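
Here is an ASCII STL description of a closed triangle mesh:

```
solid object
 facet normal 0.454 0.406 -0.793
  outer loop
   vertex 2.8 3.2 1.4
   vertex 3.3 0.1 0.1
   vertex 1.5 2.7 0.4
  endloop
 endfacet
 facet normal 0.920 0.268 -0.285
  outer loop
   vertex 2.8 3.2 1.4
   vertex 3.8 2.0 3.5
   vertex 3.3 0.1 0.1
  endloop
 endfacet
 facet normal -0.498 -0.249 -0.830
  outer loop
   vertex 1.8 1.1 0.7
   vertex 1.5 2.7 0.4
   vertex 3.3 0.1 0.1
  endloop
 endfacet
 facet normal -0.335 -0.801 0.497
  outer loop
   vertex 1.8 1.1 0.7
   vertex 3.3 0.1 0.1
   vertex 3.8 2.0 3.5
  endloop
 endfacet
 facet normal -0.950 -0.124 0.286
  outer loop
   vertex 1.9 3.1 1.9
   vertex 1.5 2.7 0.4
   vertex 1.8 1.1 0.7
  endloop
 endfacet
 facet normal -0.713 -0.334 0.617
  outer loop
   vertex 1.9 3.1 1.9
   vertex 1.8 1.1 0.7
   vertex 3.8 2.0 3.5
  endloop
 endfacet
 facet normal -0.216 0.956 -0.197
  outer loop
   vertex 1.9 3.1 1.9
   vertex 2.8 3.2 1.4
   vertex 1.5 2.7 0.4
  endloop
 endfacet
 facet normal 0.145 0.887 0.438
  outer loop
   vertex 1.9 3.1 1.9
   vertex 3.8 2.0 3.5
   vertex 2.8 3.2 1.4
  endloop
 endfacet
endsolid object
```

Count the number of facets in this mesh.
8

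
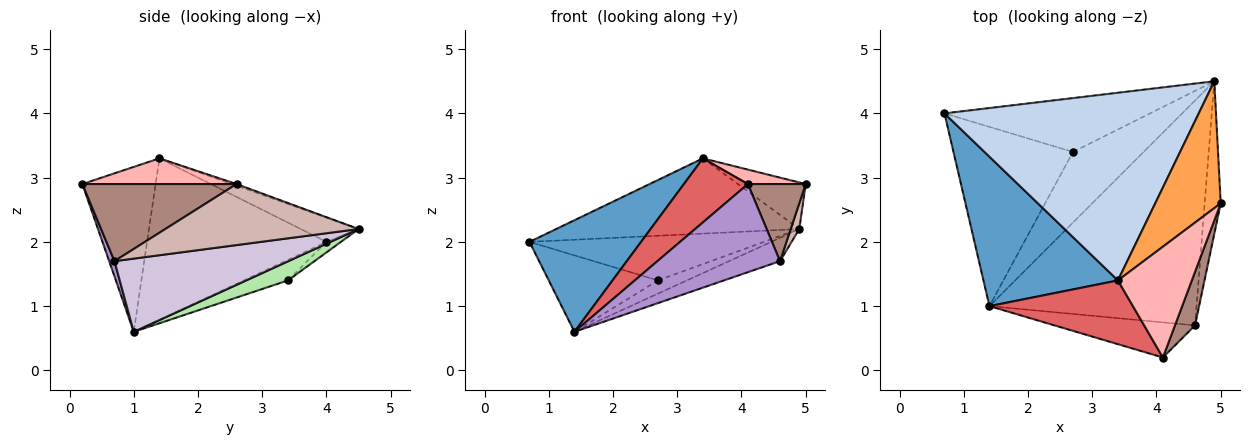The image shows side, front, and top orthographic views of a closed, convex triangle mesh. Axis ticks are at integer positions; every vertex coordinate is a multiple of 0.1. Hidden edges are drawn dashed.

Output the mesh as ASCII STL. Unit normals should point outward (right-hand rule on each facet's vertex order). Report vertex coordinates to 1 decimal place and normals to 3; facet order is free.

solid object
 facet normal -0.693 -0.431 0.577
  outer loop
   vertex 3.4 1.4 3.3
   vertex 0.7 4.0 2.0
   vertex 1.4 1.0 0.6
  endloop
 endfacet
 facet normal -0.088 0.371 0.925
  outer loop
   vertex 3.4 1.4 3.3
   vertex 4.9 4.5 2.2
   vertex 0.7 4.0 2.0
  endloop
 endfacet
 facet normal -0.024 0.345 0.938
  outer loop
   vertex 3.4 1.4 3.3
   vertex 5.0 2.6 2.9
   vertex 4.9 4.5 2.2
  endloop
 endfacet
 facet normal -0.156 0.388 -0.909
  outer loop
   vertex 2.7 3.4 1.4
   vertex 1.4 1.0 0.6
   vertex 0.7 4.0 2.0
  endloop
 endfacet
 facet normal -0.039 0.638 -0.769
  outer loop
   vertex 2.7 3.4 1.4
   vertex 0.7 4.0 2.0
   vertex 4.9 4.5 2.2
  endloop
 endfacet
 facet normal 0.257 0.178 -0.950
  outer loop
   vertex 2.7 3.4 1.4
   vertex 4.9 4.5 2.2
   vertex 1.4 1.0 0.6
  endloop
 endfacet
 facet normal -0.630 -0.550 0.548
  outer loop
   vertex 4.1 0.2 2.9
   vertex 3.4 1.4 3.3
   vertex 1.4 1.0 0.6
  endloop
 endfacet
 facet normal 0.326 -0.122 0.937
  outer loop
   vertex 4.1 0.2 2.9
   vertex 5.0 2.6 2.9
   vertex 3.4 1.4 3.3
  endloop
 endfacet
 facet normal 0.040 -0.928 -0.370
  outer loop
   vertex 4.6 0.7 1.7
   vertex 4.1 0.2 2.9
   vertex 1.4 1.0 0.6
  endloop
 endfacet
 facet normal 0.332 0.097 -0.938
  outer loop
   vertex 4.6 0.7 1.7
   vertex 1.4 1.0 0.6
   vertex 4.9 4.5 2.2
  endloop
 endfacet
 facet normal 0.910 -0.341 0.237
  outer loop
   vertex 4.6 0.7 1.7
   vertex 5.0 2.6 2.9
   vertex 4.1 0.2 2.9
  endloop
 endfacet
 facet normal 0.966 -0.043 -0.254
  outer loop
   vertex 4.6 0.7 1.7
   vertex 4.9 4.5 2.2
   vertex 5.0 2.6 2.9
  endloop
 endfacet
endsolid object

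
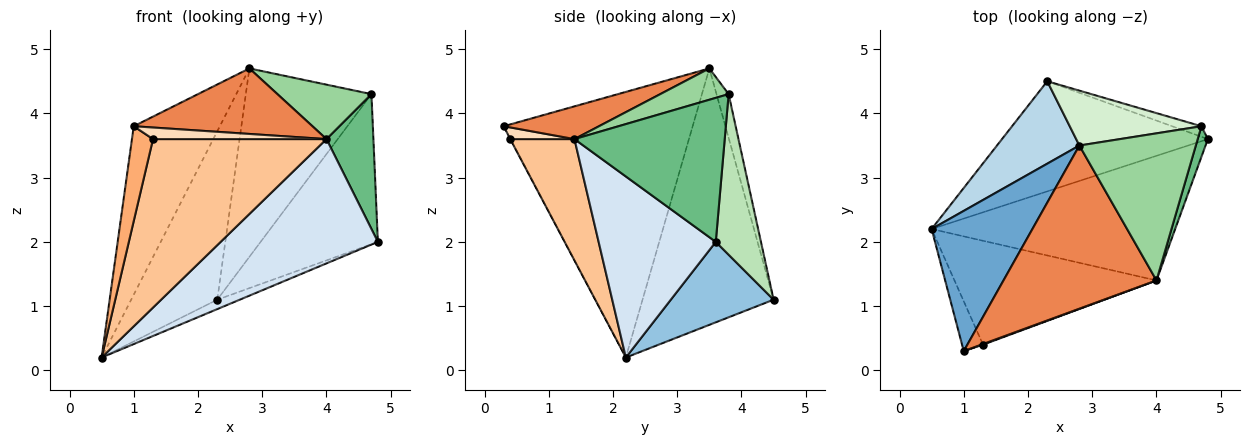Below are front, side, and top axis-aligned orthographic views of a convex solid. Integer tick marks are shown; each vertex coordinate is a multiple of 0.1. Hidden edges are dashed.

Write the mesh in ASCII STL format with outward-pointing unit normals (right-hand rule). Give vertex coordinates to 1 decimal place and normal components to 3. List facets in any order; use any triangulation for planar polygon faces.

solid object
 facet normal -0.860 0.392 0.326
  outer loop
   vertex 2.8 3.5 4.7
   vertex 0.5 2.2 0.2
   vertex 1.0 0.3 3.8
  endloop
 endfacet
 facet normal 0.363 0.079 -0.928
  outer loop
   vertex 2.3 4.5 1.1
   vertex 4.8 3.6 2.0
   vertex 0.5 2.2 0.2
  endloop
 endfacet
 facet normal -0.807 0.530 0.259
  outer loop
   vertex 2.3 4.5 1.1
   vertex 0.5 2.2 0.2
   vertex 2.8 3.5 4.7
  endloop
 endfacet
 facet normal 0.466 -0.625 -0.626
  outer loop
   vertex 4.0 1.4 3.6
   vertex 0.5 2.2 0.2
   vertex 4.8 3.6 2.0
  endloop
 endfacet
 facet normal 0.195 -0.366 0.910
  outer loop
   vertex 4.0 1.4 3.6
   vertex 2.8 3.5 4.7
   vertex 1.0 0.3 3.8
  endloop
 endfacet
 facet normal -0.015 -0.885 -0.465
  outer loop
   vertex 1.3 0.4 3.6
   vertex 1.0 0.3 3.8
   vertex 0.5 2.2 0.2
  endloop
 endfacet
 facet normal 0.301 -0.812 -0.501
  outer loop
   vertex 1.3 0.4 3.6
   vertex 0.5 2.2 0.2
   vertex 4.0 1.4 3.6
  endloop
 endfacet
 facet normal 0.347 -0.936 0.052
  outer loop
   vertex 1.3 0.4 3.6
   vertex 4.0 1.4 3.6
   vertex 1.0 0.3 3.8
  endloop
 endfacet
 facet normal 0.952 -0.297 0.067
  outer loop
   vertex 4.7 3.8 4.3
   vertex 4.0 1.4 3.6
   vertex 4.8 3.6 2.0
  endloop
 endfacet
 facet normal 0.245 -0.337 0.909
  outer loop
   vertex 4.7 3.8 4.3
   vertex 2.8 3.5 4.7
   vertex 4.0 1.4 3.6
  endloop
 endfacet
 facet normal 0.359 0.931 -0.065
  outer loop
   vertex 4.7 3.8 4.3
   vertex 4.8 3.6 2.0
   vertex 2.3 4.5 1.1
  endloop
 endfacet
 facet normal -0.092 0.956 0.278
  outer loop
   vertex 4.7 3.8 4.3
   vertex 2.3 4.5 1.1
   vertex 2.8 3.5 4.7
  endloop
 endfacet
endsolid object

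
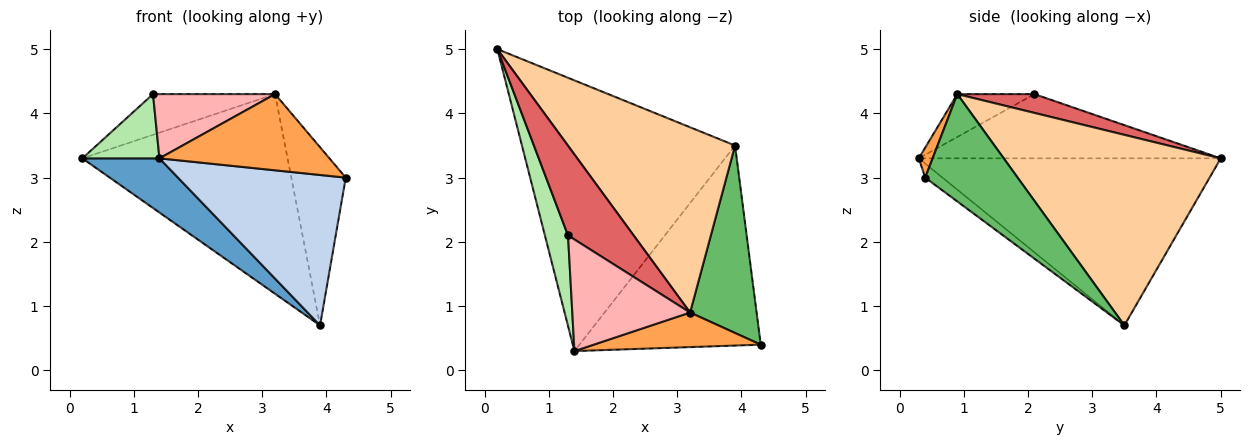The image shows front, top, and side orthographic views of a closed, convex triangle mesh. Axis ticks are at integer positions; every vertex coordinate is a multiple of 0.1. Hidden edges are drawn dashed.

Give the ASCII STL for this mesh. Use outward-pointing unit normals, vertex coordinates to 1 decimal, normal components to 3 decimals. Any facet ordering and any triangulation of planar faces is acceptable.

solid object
 facet normal -0.609 -0.156 -0.777
  outer loop
   vertex 3.9 3.5 0.7
   vertex 1.4 0.3 3.3
   vertex 0.2 5.0 3.3
  endloop
 endfacet
 facet normal -0.062 -0.600 -0.798
  outer loop
   vertex 3.9 3.5 0.7
   vertex 4.3 0.4 3.0
   vertex 1.4 0.3 3.3
  endloop
 endfacet
 facet normal 0.074 -0.908 0.412
  outer loop
   vertex 3.2 0.9 4.3
   vertex 1.4 0.3 3.3
   vertex 4.3 0.4 3.0
  endloop
 endfacet
 facet normal 0.613 0.579 0.538
  outer loop
   vertex 3.2 0.9 4.3
   vertex 3.9 3.5 0.7
   vertex 0.2 5.0 3.3
  endloop
 endfacet
 facet normal 0.760 0.448 0.471
  outer loop
   vertex 3.2 0.9 4.3
   vertex 4.3 0.4 3.0
   vertex 3.9 3.5 0.7
  endloop
 endfacet
 facet normal -0.915 -0.234 0.329
  outer loop
   vertex 1.3 2.1 4.3
   vertex 0.2 5.0 3.3
   vertex 1.4 0.3 3.3
  endloop
 endfacet
 facet normal 0.252 0.400 0.881
  outer loop
   vertex 1.3 2.1 4.3
   vertex 3.2 0.9 4.3
   vertex 0.2 5.0 3.3
  endloop
 endfacet
 facet normal -0.301 -0.476 0.827
  outer loop
   vertex 1.3 2.1 4.3
   vertex 1.4 0.3 3.3
   vertex 3.2 0.9 4.3
  endloop
 endfacet
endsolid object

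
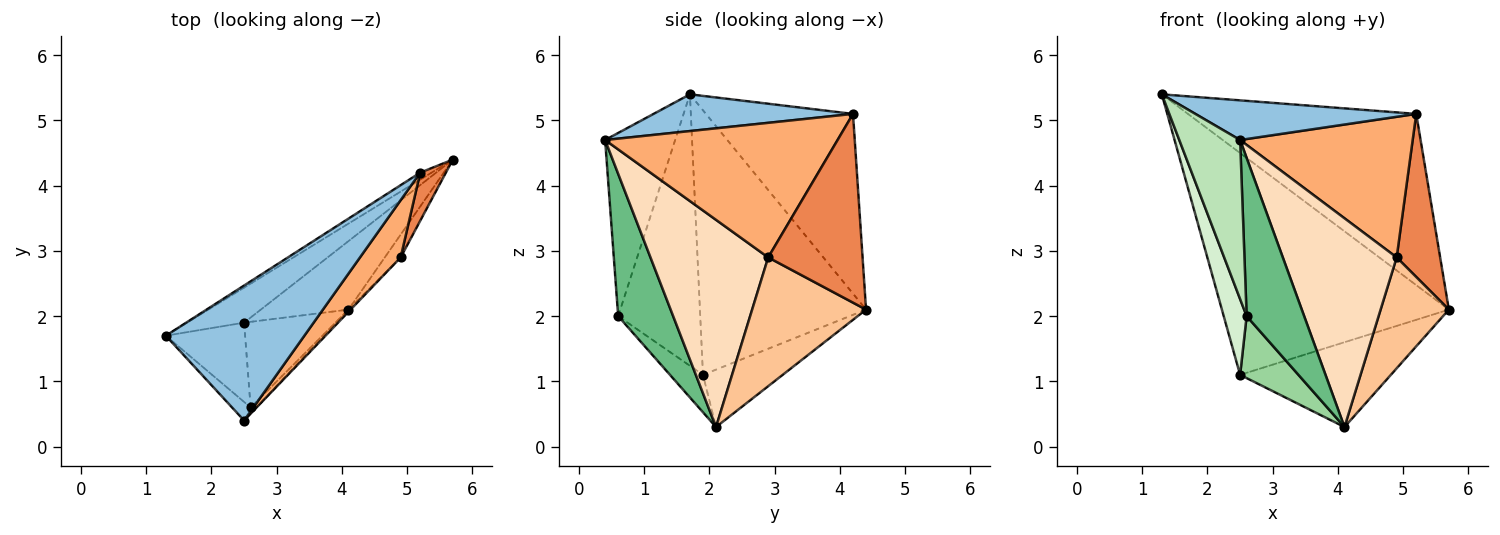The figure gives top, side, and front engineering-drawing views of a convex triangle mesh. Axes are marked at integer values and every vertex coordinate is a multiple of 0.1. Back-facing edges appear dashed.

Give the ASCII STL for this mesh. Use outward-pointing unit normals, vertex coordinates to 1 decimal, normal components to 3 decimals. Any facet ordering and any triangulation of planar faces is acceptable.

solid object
 facet normal -0.541 0.840 -0.034
  outer loop
   vertex 5.2 4.2 5.1
   vertex 5.7 4.4 2.1
   vertex 1.3 1.7 5.4
  endloop
 endfacet
 facet normal 0.247 -0.273 0.930
  outer loop
   vertex 5.2 4.2 5.1
   vertex 1.3 1.7 5.4
   vertex 2.5 0.4 4.7
  endloop
 endfacet
 facet normal -0.586 0.800 -0.126
  outer loop
   vertex 2.5 1.9 1.1
   vertex 1.3 1.7 5.4
   vertex 5.7 4.4 2.1
  endloop
 endfacet
 facet normal -0.380 0.719 -0.581
  outer loop
   vertex 2.5 1.9 1.1
   vertex 5.7 4.4 2.1
   vertex 4.1 2.1 0.3
  endloop
 endfacet
 facet normal 0.901 -0.415 0.123
  outer loop
   vertex 4.9 2.9 2.9
   vertex 5.7 4.4 2.1
   vertex 5.2 4.2 5.1
  endloop
 endfacet
 facet normal 0.780 -0.579 0.236
  outer loop
   vertex 4.9 2.9 2.9
   vertex 5.2 4.2 5.1
   vertex 2.5 0.4 4.7
  endloop
 endfacet
 facet normal 0.853 -0.511 -0.105
  outer loop
   vertex 4.9 2.9 2.9
   vertex 4.1 2.1 0.3
   vertex 5.7 4.4 2.1
  endloop
 endfacet
 facet normal 0.719 -0.695 -0.007
  outer loop
   vertex 4.9 2.9 2.9
   vertex 2.5 0.4 4.7
   vertex 4.1 2.1 0.3
  endloop
 endfacet
 facet normal 0.691 -0.722 -0.028
  outer loop
   vertex 2.6 0.6 2.0
   vertex 4.1 2.1 0.3
   vertex 2.5 0.4 4.7
  endloop
 endfacet
 facet normal -0.315 -0.557 -0.769
  outer loop
   vertex 2.6 0.6 2.0
   vertex 2.5 1.9 1.1
   vertex 4.1 2.1 0.3
  endloop
 endfacet
 facet normal -0.753 -0.654 -0.076
  outer loop
   vertex 2.6 0.6 2.0
   vertex 2.5 0.4 4.7
   vertex 1.3 1.7 5.4
  endloop
 endfacet
 facet normal -0.927 -0.259 -0.271
  outer loop
   vertex 2.6 0.6 2.0
   vertex 1.3 1.7 5.4
   vertex 2.5 1.9 1.1
  endloop
 endfacet
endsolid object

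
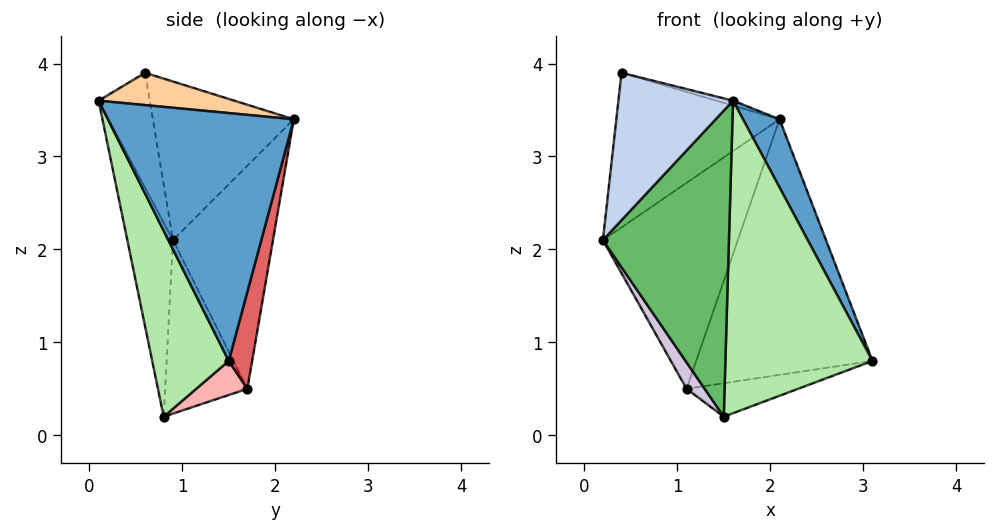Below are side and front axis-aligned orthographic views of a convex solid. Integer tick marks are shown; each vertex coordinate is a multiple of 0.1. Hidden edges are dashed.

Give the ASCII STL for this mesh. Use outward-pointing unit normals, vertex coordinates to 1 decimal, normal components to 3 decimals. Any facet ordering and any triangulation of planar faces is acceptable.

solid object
 facet normal 0.902 -0.177 0.394
  outer loop
   vertex 2.1 2.2 3.4
   vertex 1.6 0.1 3.6
   vertex 3.1 1.5 0.8
  endloop
 endfacet
 facet normal -0.405 -0.908 -0.106
  outer loop
   vertex 0.4 0.6 3.9
   vertex 0.2 0.9 2.1
   vertex 1.6 0.1 3.6
  endloop
 endfacet
 facet normal -0.641 0.742 0.195
  outer loop
   vertex 0.4 0.6 3.9
   vertex 2.1 2.2 3.4
   vertex 0.2 0.9 2.1
  endloop
 endfacet
 facet normal 0.255 0.031 0.967
  outer loop
   vertex 0.4 0.6 3.9
   vertex 1.6 0.1 3.6
   vertex 2.1 2.2 3.4
  endloop
 endfacet
 facet normal -0.335 -0.925 -0.181
  outer loop
   vertex 1.5 0.8 0.2
   vertex 1.6 0.1 3.6
   vertex 0.2 0.9 2.1
  endloop
 endfacet
 facet normal 0.453 -0.870 -0.193
  outer loop
   vertex 1.5 0.8 0.2
   vertex 3.1 1.5 0.8
   vertex 1.6 0.1 3.6
  endloop
 endfacet
 facet normal 0.129 0.969 -0.211
  outer loop
   vertex 1.1 1.7 0.5
   vertex 2.1 2.2 3.4
   vertex 3.1 1.5 0.8
  endloop
 endfacet
 facet normal 0.174 0.380 -0.908
  outer loop
   vertex 1.1 1.7 0.5
   vertex 3.1 1.5 0.8
   vertex 1.5 0.8 0.2
  endloop
 endfacet
 facet normal -0.594 0.802 0.067
  outer loop
   vertex 1.1 1.7 0.5
   vertex 0.2 0.9 2.1
   vertex 2.1 2.2 3.4
  endloop
 endfacet
 facet normal -0.816 -0.180 -0.549
  outer loop
   vertex 1.1 1.7 0.5
   vertex 1.5 0.8 0.2
   vertex 0.2 0.9 2.1
  endloop
 endfacet
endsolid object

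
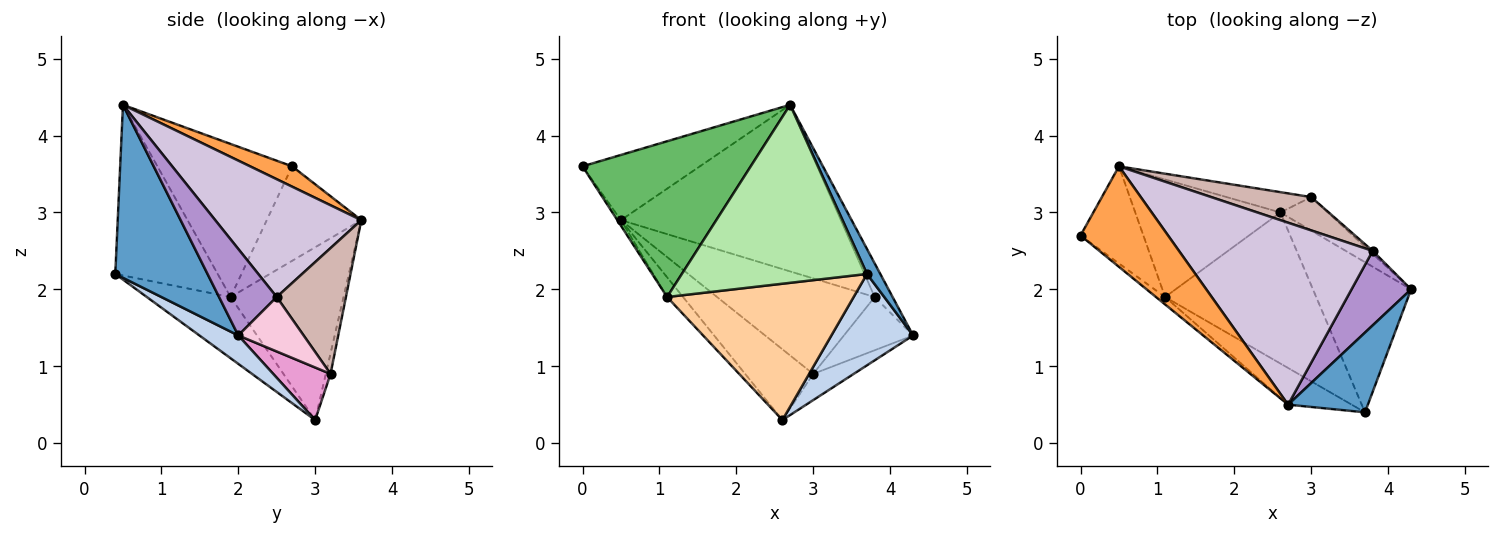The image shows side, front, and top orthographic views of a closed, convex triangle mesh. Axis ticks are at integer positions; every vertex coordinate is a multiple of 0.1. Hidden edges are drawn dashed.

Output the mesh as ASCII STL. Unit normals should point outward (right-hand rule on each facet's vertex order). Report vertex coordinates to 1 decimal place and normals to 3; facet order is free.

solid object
 facet normal 0.900 -0.130 0.415
  outer loop
   vertex 3.7 0.4 2.2
   vertex 4.3 2.0 1.4
   vertex 2.7 0.5 4.4
  endloop
 endfacet
 facet normal 0.240 -0.505 -0.829
  outer loop
   vertex 2.6 3.0 0.3
   vertex 4.3 2.0 1.4
   vertex 3.7 0.4 2.2
  endloop
 endfacet
 facet normal 0.191 0.534 0.823
  outer loop
   vertex 0.5 3.6 2.9
   vertex 0.0 2.7 3.6
   vertex 2.7 0.5 4.4
  endloop
 endfacet
 facet normal -0.288 -0.641 -0.711
  outer loop
   vertex 1.1 1.9 1.9
   vertex 2.6 3.0 0.3
   vertex 3.7 0.4 2.2
  endloop
 endfacet
 facet normal -0.625 -0.780 -0.037
  outer loop
   vertex 1.1 1.9 1.9
   vertex 2.7 0.5 4.4
   vertex 0.0 2.7 3.6
  endloop
 endfacet
 facet normal -0.476 -0.861 -0.177
  outer loop
   vertex 1.1 1.9 1.9
   vertex 3.7 0.4 2.2
   vertex 2.7 0.5 4.4
  endloop
 endfacet
 facet normal -0.832 0.032 -0.553
  outer loop
   vertex 1.1 1.9 1.9
   vertex 0.0 2.7 3.6
   vertex 0.5 3.6 2.9
  endloop
 endfacet
 facet normal -0.761 0.108 -0.640
  outer loop
   vertex 1.1 1.9 1.9
   vertex 0.5 3.6 2.9
   vertex 2.6 3.0 0.3
  endloop
 endfacet
 facet normal 0.798 0.248 0.550
  outer loop
   vertex 3.8 2.5 1.9
   vertex 2.7 0.5 4.4
   vertex 4.3 2.0 1.4
  endloop
 endfacet
 facet normal 0.409 0.616 0.673
  outer loop
   vertex 3.8 2.5 1.9
   vertex 0.5 3.6 2.9
   vertex 2.7 0.5 4.4
  endloop
 endfacet
 facet normal -0.067 0.959 -0.275
  outer loop
   vertex 3.0 3.2 0.9
   vertex 2.6 3.0 0.3
   vertex 0.5 3.6 2.9
  endloop
 endfacet
 facet normal 0.383 0.872 0.304
  outer loop
   vertex 3.0 3.2 0.9
   vertex 0.5 3.6 2.9
   vertex 3.8 2.5 1.9
  endloop
 endfacet
 facet normal 0.657 0.465 -0.593
  outer loop
   vertex 3.0 3.2 0.9
   vertex 4.3 2.0 1.4
   vertex 2.6 3.0 0.3
  endloop
 endfacet
 facet normal 0.686 0.726 -0.040
  outer loop
   vertex 3.0 3.2 0.9
   vertex 3.8 2.5 1.9
   vertex 4.3 2.0 1.4
  endloop
 endfacet
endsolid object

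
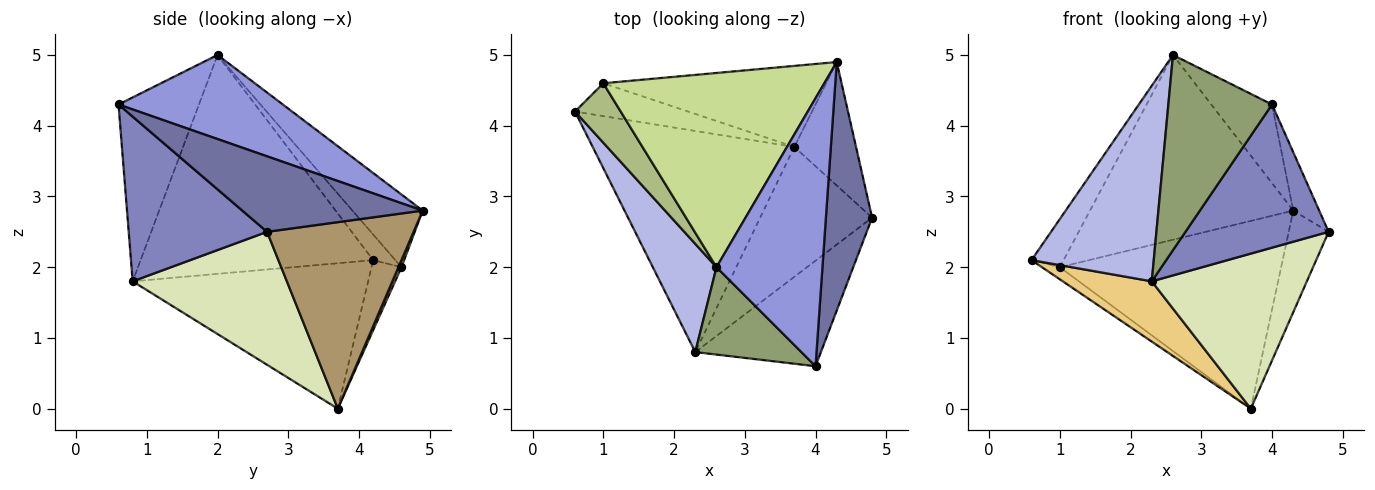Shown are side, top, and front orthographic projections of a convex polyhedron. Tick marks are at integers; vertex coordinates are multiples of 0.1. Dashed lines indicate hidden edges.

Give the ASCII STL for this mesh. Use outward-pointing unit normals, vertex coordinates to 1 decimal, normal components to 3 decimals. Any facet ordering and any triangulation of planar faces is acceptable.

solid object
 facet normal 0.847 0.122 0.518
  outer loop
   vertex 4.3 4.9 2.8
   vertex 4.0 0.6 4.3
   vertex 4.8 2.7 2.5
  endloop
 endfacet
 facet normal 0.614 -0.635 -0.468
  outer loop
   vertex 2.3 0.8 1.8
   vertex 4.8 2.7 2.5
   vertex 4.0 0.6 4.3
  endloop
 endfacet
 facet normal 0.606 0.224 0.763
  outer loop
   vertex 2.6 2.0 5.0
   vertex 4.0 0.6 4.3
   vertex 4.3 4.9 2.8
  endloop
 endfacet
 facet normal -0.857 -0.451 0.249
  outer loop
   vertex 2.6 2.0 5.0
   vertex 0.6 4.2 2.1
   vertex 2.3 0.8 1.8
  endloop
 endfacet
 facet normal -0.578 -0.745 0.333
  outer loop
   vertex 2.6 2.0 5.0
   vertex 2.3 0.8 1.8
   vertex 4.0 0.6 4.3
  endloop
 endfacet
 facet normal -0.399 0.577 0.713
  outer loop
   vertex 1.0 4.6 2.0
   vertex 0.6 4.2 2.1
   vertex 2.6 2.0 5.0
  endloop
 endfacet
 facet normal -0.232 0.671 0.705
  outer loop
   vertex 1.0 4.6 2.0
   vertex 2.6 2.0 5.0
   vertex 4.3 4.9 2.8
  endloop
 endfacet
 facet normal 0.606 -0.610 -0.511
  outer loop
   vertex 3.7 3.7 0.0
   vertex 4.8 2.7 2.5
   vertex 2.3 0.8 1.8
  endloop
 endfacet
 facet normal 0.919 0.250 -0.304
  outer loop
   vertex 3.7 3.7 0.0
   vertex 4.3 4.9 2.8
   vertex 4.8 2.7 2.5
  endloop
 endfacet
 facet normal 0.013 0.918 -0.396
  outer loop
   vertex 3.7 3.7 0.0
   vertex 1.0 4.6 2.0
   vertex 4.3 4.9 2.8
  endloop
 endfacet
 facet normal -0.571 -0.216 -0.792
  outer loop
   vertex 3.7 3.7 0.0
   vertex 2.3 0.8 1.8
   vertex 0.6 4.2 2.1
  endloop
 endfacet
 facet normal -0.502 0.299 -0.812
  outer loop
   vertex 3.7 3.7 0.0
   vertex 0.6 4.2 2.1
   vertex 1.0 4.6 2.0
  endloop
 endfacet
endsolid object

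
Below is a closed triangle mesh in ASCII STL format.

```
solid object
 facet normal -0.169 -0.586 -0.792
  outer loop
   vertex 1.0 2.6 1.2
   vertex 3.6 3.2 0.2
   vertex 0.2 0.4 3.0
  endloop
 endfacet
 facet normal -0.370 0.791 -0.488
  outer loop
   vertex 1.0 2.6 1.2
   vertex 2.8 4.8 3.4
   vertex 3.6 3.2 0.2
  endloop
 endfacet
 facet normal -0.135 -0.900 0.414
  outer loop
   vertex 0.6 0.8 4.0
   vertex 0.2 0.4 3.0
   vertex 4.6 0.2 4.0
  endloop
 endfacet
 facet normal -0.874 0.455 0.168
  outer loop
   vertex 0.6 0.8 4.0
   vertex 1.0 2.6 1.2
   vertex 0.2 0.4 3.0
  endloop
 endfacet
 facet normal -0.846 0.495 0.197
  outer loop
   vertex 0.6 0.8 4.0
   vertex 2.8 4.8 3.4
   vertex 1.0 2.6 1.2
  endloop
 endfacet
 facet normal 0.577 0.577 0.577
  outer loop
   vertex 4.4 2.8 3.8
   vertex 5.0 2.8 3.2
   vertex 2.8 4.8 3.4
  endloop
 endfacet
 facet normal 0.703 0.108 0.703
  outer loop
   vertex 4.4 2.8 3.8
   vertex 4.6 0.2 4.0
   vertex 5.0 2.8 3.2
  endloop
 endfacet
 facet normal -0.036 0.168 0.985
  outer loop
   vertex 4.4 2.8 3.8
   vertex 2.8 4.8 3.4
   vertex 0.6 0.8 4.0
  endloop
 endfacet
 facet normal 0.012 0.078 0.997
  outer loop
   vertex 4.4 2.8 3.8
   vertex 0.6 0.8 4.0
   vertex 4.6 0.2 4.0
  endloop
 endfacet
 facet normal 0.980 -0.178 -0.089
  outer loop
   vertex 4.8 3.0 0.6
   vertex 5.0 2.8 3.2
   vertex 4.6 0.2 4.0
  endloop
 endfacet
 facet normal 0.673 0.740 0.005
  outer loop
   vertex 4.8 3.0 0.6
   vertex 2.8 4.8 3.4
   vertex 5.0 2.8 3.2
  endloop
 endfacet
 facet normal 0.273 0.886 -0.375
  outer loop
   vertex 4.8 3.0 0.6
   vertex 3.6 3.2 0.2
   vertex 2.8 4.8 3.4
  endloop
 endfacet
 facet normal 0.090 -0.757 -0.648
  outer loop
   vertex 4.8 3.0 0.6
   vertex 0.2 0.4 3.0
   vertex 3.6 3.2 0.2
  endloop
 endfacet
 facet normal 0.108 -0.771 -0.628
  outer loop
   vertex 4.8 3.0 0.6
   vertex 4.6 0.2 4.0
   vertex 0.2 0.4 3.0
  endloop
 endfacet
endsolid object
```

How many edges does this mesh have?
21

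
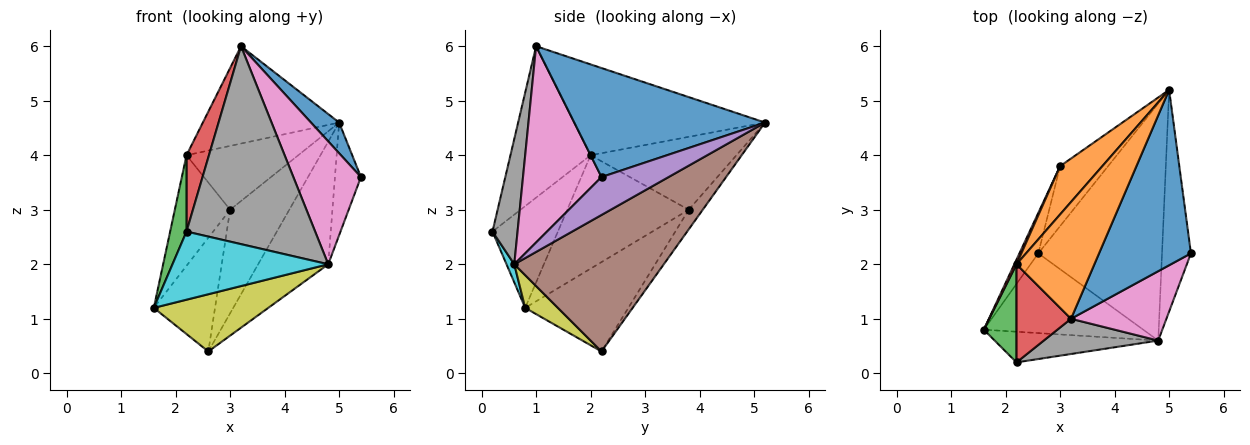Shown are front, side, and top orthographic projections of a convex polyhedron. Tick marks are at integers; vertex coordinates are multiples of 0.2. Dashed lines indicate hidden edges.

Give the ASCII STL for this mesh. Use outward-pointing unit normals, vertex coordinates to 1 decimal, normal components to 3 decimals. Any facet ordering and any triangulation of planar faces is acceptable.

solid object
 facet normal 0.760 -0.112 0.640
  outer loop
   vertex 3.2 1.0 6.0
   vertex 5.4 2.2 3.6
   vertex 5.0 5.2 4.6
  endloop
 endfacet
 facet normal -0.667 0.477 0.572
  outer loop
   vertex 2.2 2.0 4.0
   vertex 3.2 1.0 6.0
   vertex 5.0 5.2 4.6
  endloop
 endfacet
 facet normal -0.926 -0.232 0.298
  outer loop
   vertex 2.2 2.0 4.0
   vertex 1.6 0.8 1.2
   vertex 2.2 0.2 2.6
  endloop
 endfacet
 facet normal -0.910 -0.255 0.328
  outer loop
   vertex 2.2 2.0 4.0
   vertex 2.2 0.2 2.6
   vertex 3.2 1.0 6.0
  endloop
 endfacet
 facet normal 0.760 0.294 -0.579
  outer loop
   vertex 4.8 0.6 2.0
   vertex 5.0 5.2 4.6
   vertex 5.4 2.2 3.6
  endloop
 endfacet
 facet normal 0.700 0.328 -0.634
  outer loop
   vertex 4.8 0.6 2.0
   vertex 2.6 2.2 0.4
   vertex 5.0 5.2 4.6
  endloop
 endfacet
 facet normal 0.711 -0.612 0.346
  outer loop
   vertex 4.8 0.6 2.0
   vertex 5.4 2.2 3.6
   vertex 3.2 1.0 6.0
  endloop
 endfacet
 facet normal 0.188 -0.967 0.172
  outer loop
   vertex 4.8 0.6 2.0
   vertex 3.2 1.0 6.0
   vertex 2.2 0.2 2.6
  endloop
 endfacet
 facet normal 0.164 -0.575 -0.801
  outer loop
   vertex 4.8 0.6 2.0
   vertex 1.6 0.8 1.2
   vertex 2.6 2.2 0.4
  endloop
 endfacet
 facet normal 0.046 -0.911 -0.410
  outer loop
   vertex 4.8 0.6 2.0
   vertex 2.2 0.2 2.6
   vertex 1.6 0.8 1.2
  endloop
 endfacet
 facet normal -0.201 0.848 -0.491
  outer loop
   vertex 3.0 3.8 3.0
   vertex 5.0 5.2 4.6
   vertex 2.6 2.2 0.4
  endloop
 endfacet
 facet normal -0.721 0.553 0.418
  outer loop
   vertex 3.0 3.8 3.0
   vertex 2.2 2.0 4.0
   vertex 5.0 5.2 4.6
  endloop
 endfacet
 facet normal -0.846 0.502 -0.179
  outer loop
   vertex 3.0 3.8 3.0
   vertex 2.6 2.2 0.4
   vertex 1.6 0.8 1.2
  endloop
 endfacet
 facet normal -0.910 0.414 0.018
  outer loop
   vertex 3.0 3.8 3.0
   vertex 1.6 0.8 1.2
   vertex 2.2 2.0 4.0
  endloop
 endfacet
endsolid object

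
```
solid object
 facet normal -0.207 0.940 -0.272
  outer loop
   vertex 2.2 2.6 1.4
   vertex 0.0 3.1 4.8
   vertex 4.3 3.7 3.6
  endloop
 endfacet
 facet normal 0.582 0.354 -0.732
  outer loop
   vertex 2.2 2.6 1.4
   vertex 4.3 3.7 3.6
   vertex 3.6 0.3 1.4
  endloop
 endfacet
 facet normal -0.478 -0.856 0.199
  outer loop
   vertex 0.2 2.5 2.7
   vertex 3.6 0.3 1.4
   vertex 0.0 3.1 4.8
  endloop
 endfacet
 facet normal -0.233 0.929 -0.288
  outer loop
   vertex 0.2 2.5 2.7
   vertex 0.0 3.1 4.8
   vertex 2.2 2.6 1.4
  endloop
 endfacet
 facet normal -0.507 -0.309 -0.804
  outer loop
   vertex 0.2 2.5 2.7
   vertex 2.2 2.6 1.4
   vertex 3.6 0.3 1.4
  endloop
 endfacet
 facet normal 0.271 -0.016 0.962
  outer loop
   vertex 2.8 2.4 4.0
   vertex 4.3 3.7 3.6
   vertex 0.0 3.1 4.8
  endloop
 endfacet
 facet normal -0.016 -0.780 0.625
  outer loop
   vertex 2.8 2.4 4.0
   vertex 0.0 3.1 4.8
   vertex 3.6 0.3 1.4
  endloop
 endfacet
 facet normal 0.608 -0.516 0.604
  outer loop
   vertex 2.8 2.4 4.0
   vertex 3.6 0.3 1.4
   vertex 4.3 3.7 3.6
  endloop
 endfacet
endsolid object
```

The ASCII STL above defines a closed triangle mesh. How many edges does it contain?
12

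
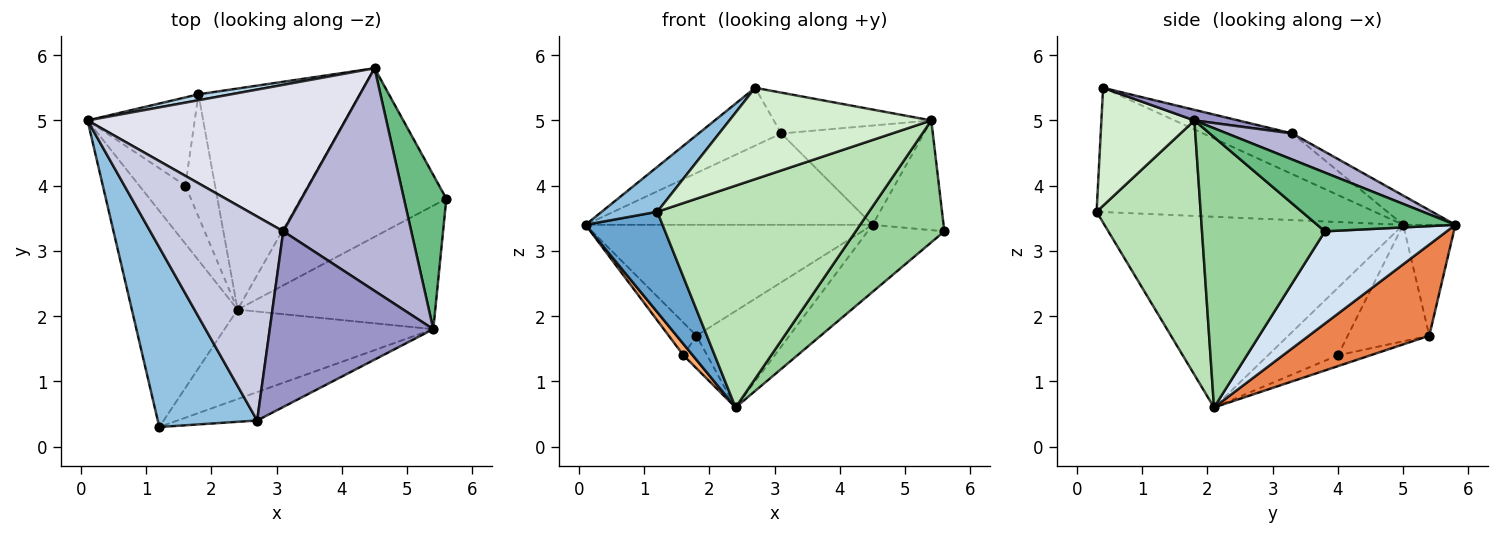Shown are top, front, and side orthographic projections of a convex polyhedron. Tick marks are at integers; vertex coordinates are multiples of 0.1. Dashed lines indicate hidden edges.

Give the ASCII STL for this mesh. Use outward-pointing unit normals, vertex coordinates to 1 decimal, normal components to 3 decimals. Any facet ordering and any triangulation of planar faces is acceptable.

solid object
 facet normal -0.853 -0.220 -0.473
  outer loop
   vertex 2.4 2.1 0.6
   vertex 1.2 0.3 3.6
   vertex 0.1 5.0 3.4
  endloop
 endfacet
 facet normal -0.772 -0.154 0.617
  outer loop
   vertex 2.7 0.4 5.5
   vertex 0.1 5.0 3.4
   vertex 1.2 0.3 3.6
  endloop
 endfacet
 facet normal -0.179 0.983 0.053
  outer loop
   vertex 4.5 5.8 3.4
   vertex 1.8 5.4 1.7
   vertex 0.1 5.0 3.4
  endloop
 endfacet
 facet normal 0.507 0.319 -0.801
  outer loop
   vertex 4.5 5.8 3.4
   vertex 5.6 3.8 3.3
   vertex 2.4 2.1 0.6
  endloop
 endfacet
 facet normal 0.460 0.355 -0.814
  outer loop
   vertex 4.5 5.8 3.4
   vertex 2.4 2.1 0.6
   vertex 1.8 5.4 1.7
  endloop
 endfacet
 facet normal -0.821 -0.109 -0.561
  outer loop
   vertex 1.6 4.0 1.4
   vertex 2.4 2.1 0.6
   vertex 0.1 5.0 3.4
  endloop
 endfacet
 facet normal -0.714 0.243 -0.657
  outer loop
   vertex 1.6 4.0 1.4
   vertex 0.1 5.0 3.4
   vertex 1.8 5.4 1.7
  endloop
 endfacet
 facet normal -0.334 0.243 -0.911
  outer loop
   vertex 1.6 4.0 1.4
   vertex 1.8 5.4 1.7
   vertex 2.4 2.1 0.6
  endloop
 endfacet
 facet normal 0.748 0.385 0.540
  outer loop
   vertex 5.4 1.8 5.0
   vertex 5.6 3.8 3.3
   vertex 4.5 5.8 3.4
  endloop
 endfacet
 facet normal 0.698 -0.503 -0.510
  outer loop
   vertex 5.4 1.8 5.0
   vertex 2.4 2.1 0.6
   vertex 5.6 3.8 3.3
  endloop
 endfacet
 facet normal 0.415 -0.844 -0.340
  outer loop
   vertex 5.4 1.8 5.0
   vertex 1.2 0.3 3.6
   vertex 2.4 2.1 0.6
  endloop
 endfacet
 facet normal 0.403 -0.874 -0.272
  outer loop
   vertex 5.4 1.8 5.0
   vertex 2.7 0.4 5.5
   vertex 1.2 0.3 3.6
  endloop
 endfacet
 facet normal 0.063 0.226 0.972
  outer loop
   vertex 3.1 3.3 4.8
   vertex 2.7 0.4 5.5
   vertex 5.4 1.8 5.0
  endloop
 endfacet
 facet normal 0.183 0.400 0.898
  outer loop
   vertex 3.1 3.3 4.8
   vertex 5.4 1.8 5.0
   vertex 4.5 5.8 3.4
  endloop
 endfacet
 facet normal -0.282 0.262 0.923
  outer loop
   vertex 3.1 3.3 4.8
   vertex 0.1 5.0 3.4
   vertex 2.7 0.4 5.5
  endloop
 endfacet
 facet normal -0.096 0.527 0.845
  outer loop
   vertex 3.1 3.3 4.8
   vertex 4.5 5.8 3.4
   vertex 0.1 5.0 3.4
  endloop
 endfacet
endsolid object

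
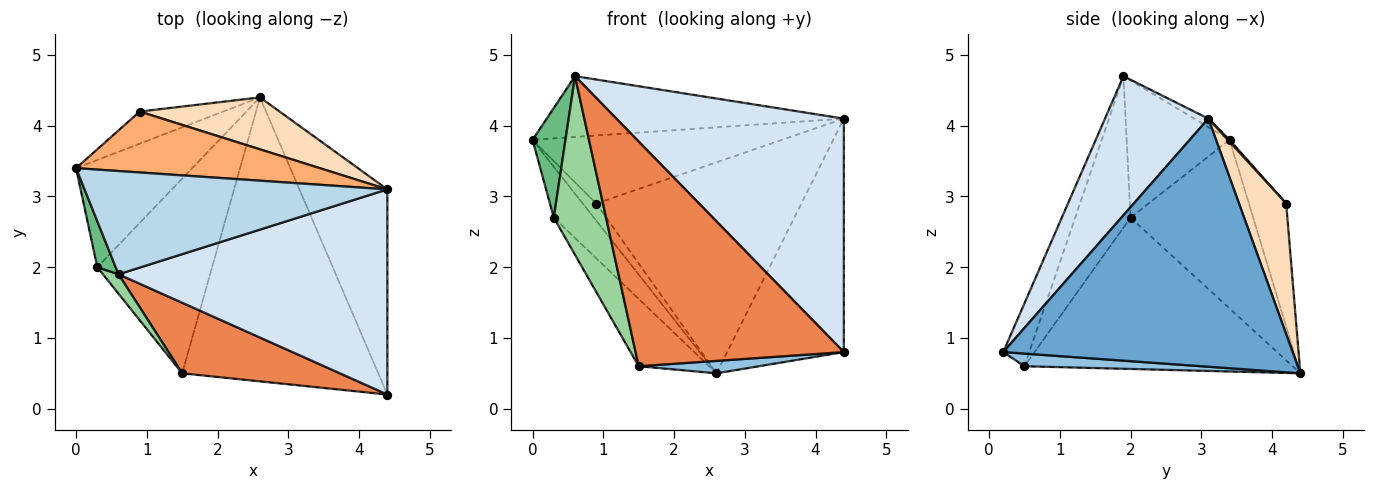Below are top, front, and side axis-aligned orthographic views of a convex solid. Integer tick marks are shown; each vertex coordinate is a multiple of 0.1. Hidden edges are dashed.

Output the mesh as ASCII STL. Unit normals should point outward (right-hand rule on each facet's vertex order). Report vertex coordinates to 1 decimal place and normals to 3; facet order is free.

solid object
 facet normal 0.881 0.355 -0.312
  outer loop
   vertex 2.6 4.4 0.5
   vertex 4.4 3.1 4.1
   vertex 4.4 0.2 0.8
  endloop
 endfacet
 facet normal 0.064 -0.044 -0.997
  outer loop
   vertex 1.5 0.5 0.6
   vertex 2.6 4.4 0.5
   vertex 4.4 0.2 0.8
  endloop
 endfacet
 facet normal -0.024 0.507 0.861
  outer loop
   vertex 0.6 1.9 4.7
   vertex 4.4 3.1 4.1
   vertex 0.0 3.4 3.8
  endloop
 endfacet
 facet normal 0.323 -0.711 0.625
  outer loop
   vertex 0.6 1.9 4.7
   vertex 4.4 0.2 0.8
   vertex 4.4 3.1 4.1
  endloop
 endfacet
 facet normal -0.119 -0.947 0.297
  outer loop
   vertex 0.6 1.9 4.7
   vertex 1.5 0.5 0.6
   vertex 4.4 0.2 0.8
  endloop
 endfacet
 facet normal 0.005 0.745 0.667
  outer loop
   vertex 0.9 4.2 2.9
   vertex 0.0 3.4 3.8
   vertex 4.4 3.1 4.1
  endloop
 endfacet
 facet normal -0.793 0.287 -0.538
  outer loop
   vertex 0.9 4.2 2.9
   vertex 2.6 4.4 0.5
   vertex 0.0 3.4 3.8
  endloop
 endfacet
 facet normal 0.218 0.948 0.233
  outer loop
   vertex 0.9 4.2 2.9
   vertex 4.4 3.1 4.1
   vertex 2.6 4.4 0.5
  endloop
 endfacet
 facet normal -0.945 -0.302 0.127
  outer loop
   vertex 0.3 2.0 2.7
   vertex 0.6 1.9 4.7
   vertex 0.0 3.4 3.8
  endloop
 endfacet
 facet normal -0.725 -0.685 0.075
  outer loop
   vertex 0.3 2.0 2.7
   vertex 1.5 0.5 0.6
   vertex 0.6 1.9 4.7
  endloop
 endfacet
 facet normal -0.795 0.260 -0.548
  outer loop
   vertex 0.3 2.0 2.7
   vertex 0.0 3.4 3.8
   vertex 2.6 4.4 0.5
  endloop
 endfacet
 facet normal -0.780 0.205 -0.592
  outer loop
   vertex 0.3 2.0 2.7
   vertex 2.6 4.4 0.5
   vertex 1.5 0.5 0.6
  endloop
 endfacet
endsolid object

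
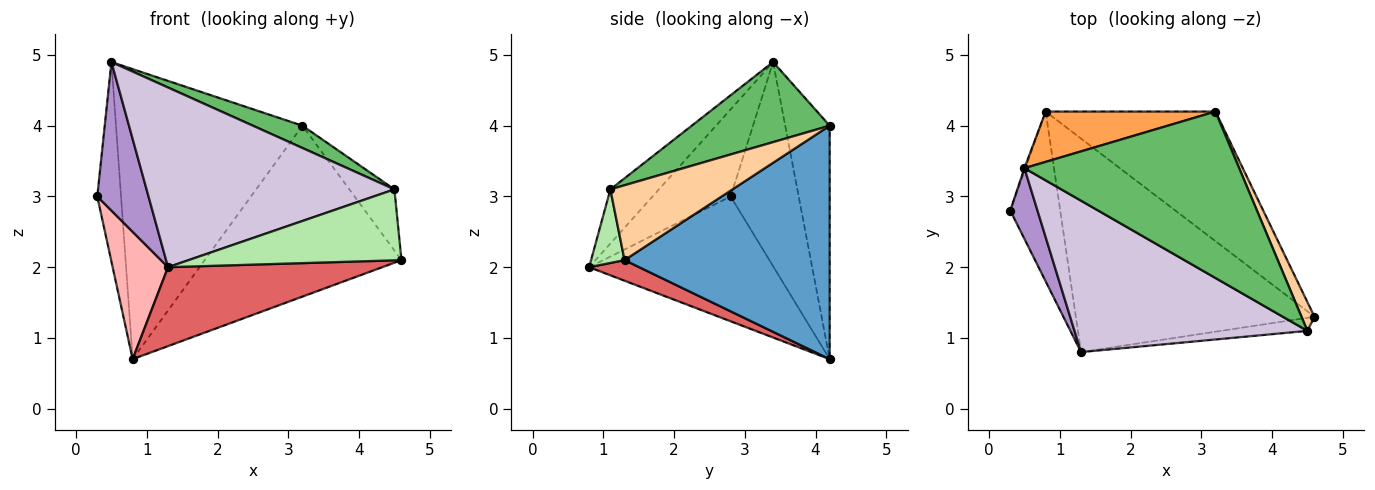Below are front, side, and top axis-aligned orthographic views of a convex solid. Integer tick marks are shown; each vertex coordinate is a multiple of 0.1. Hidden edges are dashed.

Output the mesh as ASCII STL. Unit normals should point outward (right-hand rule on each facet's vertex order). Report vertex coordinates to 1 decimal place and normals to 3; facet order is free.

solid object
 facet normal 0.639 0.613 -0.465
  outer loop
   vertex 0.8 4.2 0.7
   vertex 3.2 4.2 4.0
   vertex 4.6 1.3 2.1
  endloop
 endfacet
 facet normal -0.944 0.330 -0.005
  outer loop
   vertex 0.5 3.4 4.9
   vertex 0.8 4.2 0.7
   vertex 0.3 2.8 3.0
  endloop
 endfacet
 facet normal -0.229 0.959 0.166
  outer loop
   vertex 0.5 3.4 4.9
   vertex 3.2 4.2 4.0
   vertex 0.8 4.2 0.7
  endloop
 endfacet
 facet normal 0.926 0.342 0.161
  outer loop
   vertex 4.5 1.1 3.1
   vertex 4.6 1.3 2.1
   vertex 3.2 4.2 4.0
  endloop
 endfacet
 facet normal 0.347 -0.124 0.930
  outer loop
   vertex 4.5 1.1 3.1
   vertex 3.2 4.2 4.0
   vertex 0.5 3.4 4.9
  endloop
 endfacet
 facet normal 0.153 -0.972 -0.179
  outer loop
   vertex 1.3 0.8 2.0
   vertex 4.6 1.3 2.1
   vertex 4.5 1.1 3.1
  endloop
 endfacet
 facet normal 0.081 -0.346 -0.935
  outer loop
   vertex 1.3 0.8 2.0
   vertex 0.8 4.2 0.7
   vertex 4.6 1.3 2.1
  endloop
 endfacet
 facet normal -0.894 -0.268 -0.358
  outer loop
   vertex 1.3 0.8 2.0
   vertex 0.3 2.8 3.0
   vertex 0.8 4.2 0.7
  endloop
 endfacet
 facet normal -0.809 -0.531 0.253
  outer loop
   vertex 1.3 0.8 2.0
   vertex 0.5 3.4 4.9
   vertex 0.3 2.8 3.0
  endloop
 endfacet
 facet normal -0.148 -0.756 0.637
  outer loop
   vertex 1.3 0.8 2.0
   vertex 4.5 1.1 3.1
   vertex 0.5 3.4 4.9
  endloop
 endfacet
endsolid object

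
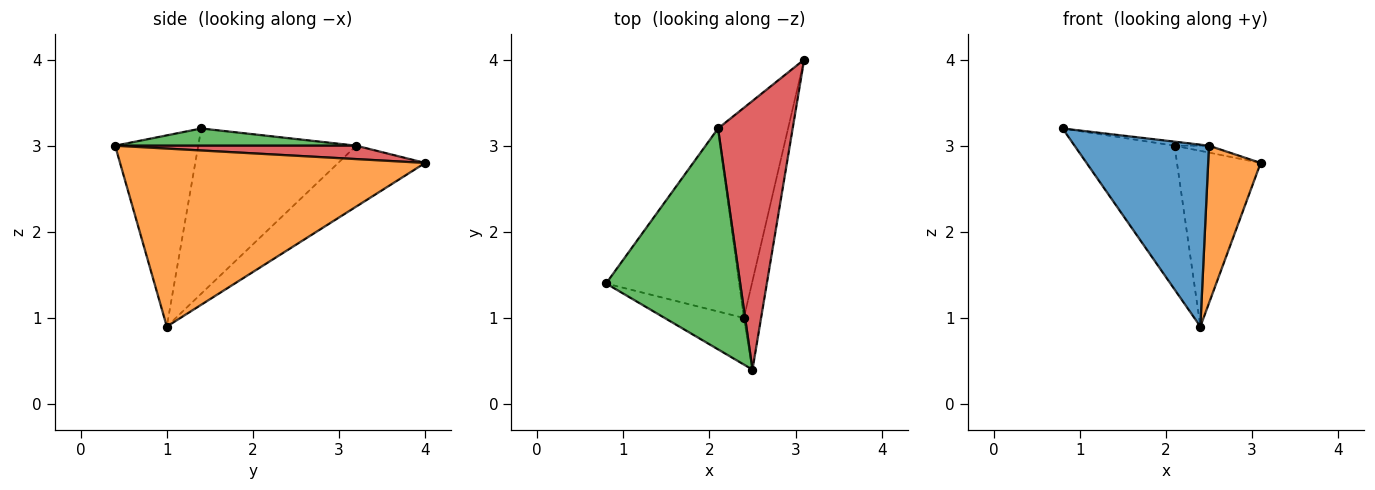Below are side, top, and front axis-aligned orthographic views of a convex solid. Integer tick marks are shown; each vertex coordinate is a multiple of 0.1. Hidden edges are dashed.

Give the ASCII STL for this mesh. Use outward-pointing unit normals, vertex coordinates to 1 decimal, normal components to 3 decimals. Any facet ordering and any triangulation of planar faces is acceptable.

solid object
 facet normal -0.514 -0.831 -0.213
  outer loop
   vertex 2.4 1.0 0.9
   vertex 2.5 0.4 3.0
   vertex 0.8 1.4 3.2
  endloop
 endfacet
 facet normal 0.981 -0.169 -0.095
  outer loop
   vertex 2.4 1.0 0.9
   vertex 3.1 4.0 2.8
   vertex 2.5 0.4 3.0
  endloop
 endfacet
 facet normal 0.127 0.018 0.992
  outer loop
   vertex 2.1 3.2 3.0
   vertex 0.8 1.4 3.2
   vertex 2.5 0.4 3.0
  endloop
 endfacet
 facet normal 0.177 0.025 0.984
  outer loop
   vertex 2.1 3.2 3.0
   vertex 2.5 0.4 3.0
   vertex 3.1 4.0 2.8
  endloop
 endfacet
 facet normal -0.699 0.442 -0.563
  outer loop
   vertex 2.1 3.2 3.0
   vertex 2.4 1.0 0.9
   vertex 0.8 1.4 3.2
  endloop
 endfacet
 facet normal -0.555 0.534 -0.638
  outer loop
   vertex 2.1 3.2 3.0
   vertex 3.1 4.0 2.8
   vertex 2.4 1.0 0.9
  endloop
 endfacet
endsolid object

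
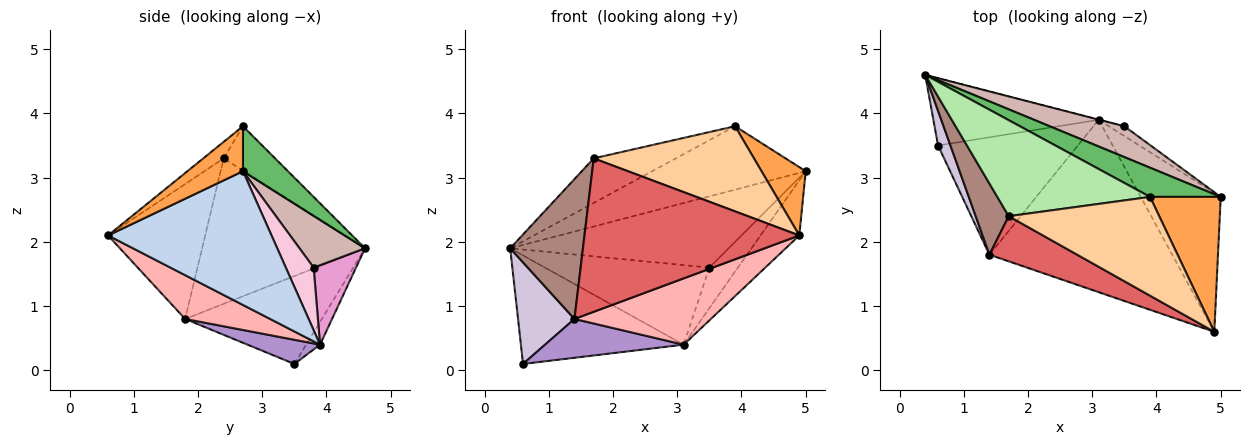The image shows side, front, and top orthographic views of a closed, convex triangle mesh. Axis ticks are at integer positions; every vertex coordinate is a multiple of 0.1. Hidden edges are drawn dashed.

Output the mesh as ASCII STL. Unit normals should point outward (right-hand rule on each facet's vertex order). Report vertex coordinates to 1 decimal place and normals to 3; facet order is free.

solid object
 facet normal -0.072 0.847 -0.526
  outer loop
   vertex 3.1 3.9 0.4
   vertex 0.6 3.5 0.1
   vertex 0.4 4.6 1.9
  endloop
 endfacet
 facet normal 0.841 0.200 -0.503
  outer loop
   vertex 3.1 3.9 0.4
   vertex 5.0 2.7 3.1
   vertex 4.9 0.6 2.1
  endloop
 endfacet
 facet normal 0.494 -0.393 0.776
  outer loop
   vertex 3.9 2.7 3.8
   vertex 4.9 0.6 2.1
   vertex 5.0 2.7 3.1
  endloop
 endfacet
 facet normal -0.083 -0.651 0.755
  outer loop
   vertex 3.9 2.7 3.8
   vertex 1.7 2.4 3.3
   vertex 4.9 0.6 2.1
  endloop
 endfacet
 facet normal 0.257 0.878 0.404
  outer loop
   vertex 3.9 2.7 3.8
   vertex 5.0 2.7 3.1
   vertex 0.4 4.6 1.9
  endloop
 endfacet
 facet normal -0.255 0.407 0.877
  outer loop
   vertex 3.9 2.7 3.8
   vertex 0.4 4.6 1.9
   vertex 1.7 2.4 3.3
  endloop
 endfacet
 facet normal -0.398 -0.880 0.259
  outer loop
   vertex 1.4 1.8 0.8
   vertex 4.9 0.6 2.1
   vertex 1.7 2.4 3.3
  endloop
 endfacet
 facet normal 0.218 -0.350 -0.911
  outer loop
   vertex 1.4 1.8 0.8
   vertex 3.1 3.9 0.4
   vertex 4.9 0.6 2.1
  endloop
 endfacet
 facet normal 0.162 -0.310 -0.937
  outer loop
   vertex 1.4 1.8 0.8
   vertex 0.6 3.5 0.1
   vertex 3.1 3.9 0.4
  endloop
 endfacet
 facet normal -0.917 -0.378 0.129
  outer loop
   vertex 1.4 1.8 0.8
   vertex 0.4 4.6 1.9
   vertex 0.6 3.5 0.1
  endloop
 endfacet
 facet normal -0.894 -0.399 0.203
  outer loop
   vertex 1.4 1.8 0.8
   vertex 1.7 2.4 3.3
   vertex 0.4 4.6 1.9
  endloop
 endfacet
 facet normal 0.265 0.885 0.383
  outer loop
   vertex 3.5 3.8 1.6
   vertex 0.4 4.6 1.9
   vertex 5.0 2.7 3.1
  endloop
 endfacet
 facet normal 0.250 0.968 -0.003
  outer loop
   vertex 3.5 3.8 1.6
   vertex 3.1 3.9 0.4
   vertex 0.4 4.6 1.9
  endloop
 endfacet
 facet normal 0.688 0.706 -0.170
  outer loop
   vertex 3.5 3.8 1.6
   vertex 5.0 2.7 3.1
   vertex 3.1 3.9 0.4
  endloop
 endfacet
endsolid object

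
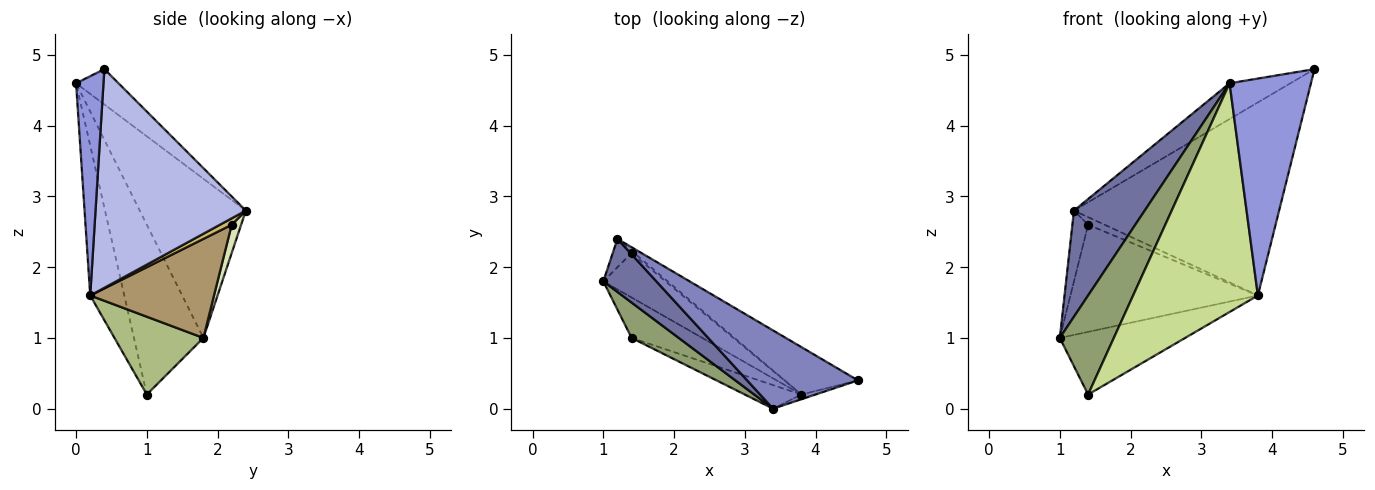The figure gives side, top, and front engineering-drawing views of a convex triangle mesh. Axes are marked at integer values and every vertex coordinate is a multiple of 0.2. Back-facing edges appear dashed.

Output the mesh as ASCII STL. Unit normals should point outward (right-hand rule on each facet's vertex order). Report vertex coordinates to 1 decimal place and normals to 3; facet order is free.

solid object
 facet normal -0.802 -0.535 0.267
  outer loop
   vertex 1.2 2.4 2.8
   vertex 1.0 1.8 1.0
   vertex 3.4 0.0 4.6
  endloop
 endfacet
 facet normal -0.279 0.400 0.873
  outer loop
   vertex 1.2 2.4 2.8
   vertex 3.4 0.0 4.6
   vertex 4.6 0.4 4.8
  endloop
 endfacet
 facet normal 0.319 -0.947 -0.021
  outer loop
   vertex 3.8 0.2 1.6
   vertex 4.6 0.4 4.8
   vertex 3.4 0.0 4.6
  endloop
 endfacet
 facet normal 0.580 0.791 -0.194
  outer loop
   vertex 3.8 0.2 1.6
   vertex 1.2 2.4 2.8
   vertex 4.6 0.4 4.8
  endloop
 endfacet
 facet normal -0.771 -0.600 0.214
  outer loop
   vertex 1.4 1.0 0.2
   vertex 3.4 0.0 4.6
   vertex 1.0 1.8 1.0
  endloop
 endfacet
 facet normal 0.512 0.722 -0.466
  outer loop
   vertex 1.4 1.0 0.2
   vertex 1.0 1.8 1.0
   vertex 3.8 0.2 1.6
  endloop
 endfacet
 facet normal -0.262 -0.960 -0.099
  outer loop
   vertex 1.4 1.0 0.2
   vertex 3.8 0.2 1.6
   vertex 3.4 0.0 4.6
  endloop
 endfacet
 facet normal 0.487 0.811 -0.324
  outer loop
   vertex 1.4 2.2 2.6
   vertex 1.0 1.8 1.0
   vertex 1.2 2.4 2.8
  endloop
 endfacet
 facet normal 0.521 0.789 -0.327
  outer loop
   vertex 1.4 2.2 2.6
   vertex 3.8 0.2 1.6
   vertex 1.0 1.8 1.0
  endloop
 endfacet
 facet normal 0.566 0.793 -0.226
  outer loop
   vertex 1.4 2.2 2.6
   vertex 1.2 2.4 2.8
   vertex 3.8 0.2 1.6
  endloop
 endfacet
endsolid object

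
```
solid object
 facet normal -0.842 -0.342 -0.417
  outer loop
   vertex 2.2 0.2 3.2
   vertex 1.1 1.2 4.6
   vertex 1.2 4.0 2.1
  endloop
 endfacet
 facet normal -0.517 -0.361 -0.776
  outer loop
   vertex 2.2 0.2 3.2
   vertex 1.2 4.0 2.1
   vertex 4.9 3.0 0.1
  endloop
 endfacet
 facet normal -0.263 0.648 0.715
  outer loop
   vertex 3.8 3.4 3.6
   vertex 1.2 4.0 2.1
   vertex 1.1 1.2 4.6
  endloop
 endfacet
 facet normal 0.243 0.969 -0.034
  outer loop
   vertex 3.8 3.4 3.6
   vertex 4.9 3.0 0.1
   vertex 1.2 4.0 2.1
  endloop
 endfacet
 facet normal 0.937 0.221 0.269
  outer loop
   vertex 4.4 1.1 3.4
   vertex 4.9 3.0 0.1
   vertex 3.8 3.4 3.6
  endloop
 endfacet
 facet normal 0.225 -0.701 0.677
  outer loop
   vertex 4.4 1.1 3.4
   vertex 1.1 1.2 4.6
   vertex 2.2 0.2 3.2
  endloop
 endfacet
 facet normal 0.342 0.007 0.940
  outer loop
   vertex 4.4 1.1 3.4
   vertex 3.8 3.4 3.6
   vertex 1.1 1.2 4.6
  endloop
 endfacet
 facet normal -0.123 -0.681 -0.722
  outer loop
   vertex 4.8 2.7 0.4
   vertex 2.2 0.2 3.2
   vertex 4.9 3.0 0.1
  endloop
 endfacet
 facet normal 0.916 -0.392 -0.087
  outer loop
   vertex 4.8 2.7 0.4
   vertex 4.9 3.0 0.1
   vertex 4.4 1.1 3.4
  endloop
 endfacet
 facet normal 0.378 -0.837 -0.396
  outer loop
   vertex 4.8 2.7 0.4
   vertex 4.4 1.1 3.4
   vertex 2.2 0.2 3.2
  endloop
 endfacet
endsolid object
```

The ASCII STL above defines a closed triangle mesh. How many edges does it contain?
15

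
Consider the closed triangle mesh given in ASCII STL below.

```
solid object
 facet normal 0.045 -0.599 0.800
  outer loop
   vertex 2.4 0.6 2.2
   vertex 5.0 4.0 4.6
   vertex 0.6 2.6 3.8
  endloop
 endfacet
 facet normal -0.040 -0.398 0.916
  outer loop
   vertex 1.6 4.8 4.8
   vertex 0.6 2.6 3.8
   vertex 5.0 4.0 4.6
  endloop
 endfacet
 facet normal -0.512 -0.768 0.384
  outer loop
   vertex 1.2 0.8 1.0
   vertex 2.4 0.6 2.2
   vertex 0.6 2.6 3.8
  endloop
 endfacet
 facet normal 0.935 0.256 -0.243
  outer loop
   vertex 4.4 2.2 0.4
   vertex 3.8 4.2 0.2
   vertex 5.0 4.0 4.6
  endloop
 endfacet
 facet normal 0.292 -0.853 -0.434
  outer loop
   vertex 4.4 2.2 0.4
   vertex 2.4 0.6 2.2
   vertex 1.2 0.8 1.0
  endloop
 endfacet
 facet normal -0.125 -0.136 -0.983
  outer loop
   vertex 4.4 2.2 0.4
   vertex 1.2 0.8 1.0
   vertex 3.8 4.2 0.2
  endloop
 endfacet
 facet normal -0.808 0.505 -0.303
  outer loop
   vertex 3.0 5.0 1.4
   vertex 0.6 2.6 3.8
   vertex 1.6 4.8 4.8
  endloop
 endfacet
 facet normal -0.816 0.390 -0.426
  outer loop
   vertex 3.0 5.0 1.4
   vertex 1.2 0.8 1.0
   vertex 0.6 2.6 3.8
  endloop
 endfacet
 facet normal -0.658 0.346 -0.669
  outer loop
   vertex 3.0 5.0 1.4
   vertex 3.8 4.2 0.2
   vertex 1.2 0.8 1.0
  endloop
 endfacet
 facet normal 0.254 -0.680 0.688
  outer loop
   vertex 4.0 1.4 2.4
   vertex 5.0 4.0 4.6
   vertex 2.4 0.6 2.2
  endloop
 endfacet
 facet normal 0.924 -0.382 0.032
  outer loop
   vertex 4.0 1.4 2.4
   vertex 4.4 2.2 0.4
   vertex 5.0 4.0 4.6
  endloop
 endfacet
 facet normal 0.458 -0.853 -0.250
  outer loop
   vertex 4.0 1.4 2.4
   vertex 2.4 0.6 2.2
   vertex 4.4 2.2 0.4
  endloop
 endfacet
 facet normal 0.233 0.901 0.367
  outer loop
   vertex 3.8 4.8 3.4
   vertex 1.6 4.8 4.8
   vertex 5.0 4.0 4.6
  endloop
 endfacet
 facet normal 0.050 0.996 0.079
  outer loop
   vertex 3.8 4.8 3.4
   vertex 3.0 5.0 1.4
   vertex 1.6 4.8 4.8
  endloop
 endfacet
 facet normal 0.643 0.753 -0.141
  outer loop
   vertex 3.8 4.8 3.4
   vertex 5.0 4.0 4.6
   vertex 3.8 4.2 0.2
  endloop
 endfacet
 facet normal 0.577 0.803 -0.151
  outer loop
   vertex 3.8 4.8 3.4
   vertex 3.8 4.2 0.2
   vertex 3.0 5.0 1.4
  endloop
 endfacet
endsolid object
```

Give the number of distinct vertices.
10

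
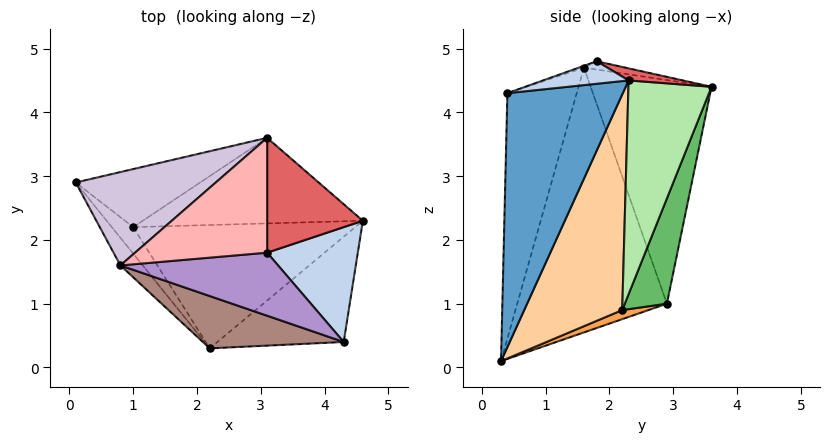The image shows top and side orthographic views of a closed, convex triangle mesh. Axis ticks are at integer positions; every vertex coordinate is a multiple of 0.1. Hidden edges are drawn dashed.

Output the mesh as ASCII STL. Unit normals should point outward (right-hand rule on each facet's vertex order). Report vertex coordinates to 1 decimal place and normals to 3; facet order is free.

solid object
 facet normal 0.891 -0.094 -0.443
  outer loop
   vertex 4.3 0.4 4.3
   vertex 2.2 0.3 0.1
   vertex 4.6 2.3 4.5
  endloop
 endfacet
 facet normal 0.239 -0.139 0.961
  outer loop
   vertex 4.3 0.4 4.3
   vertex 4.6 2.3 4.5
   vertex 3.1 1.8 4.8
  endloop
 endfacet
 facet normal 0.330 0.536 -0.777
  outer loop
   vertex 1.0 2.2 0.9
   vertex 2.2 0.3 0.1
   vertex 0.1 2.9 1.0
  endloop
 endfacet
 facet normal 0.560 0.596 -0.576
  outer loop
   vertex 1.0 2.2 0.9
   vertex 4.6 2.3 4.5
   vertex 2.2 0.3 0.1
  endloop
 endfacet
 facet normal 0.471 0.685 -0.556
  outer loop
   vertex 3.1 3.6 4.4
   vertex 1.0 2.2 0.9
   vertex 0.1 2.9 1.0
  endloop
 endfacet
 facet normal 0.558 0.599 -0.574
  outer loop
   vertex 3.1 3.6 4.4
   vertex 4.6 2.3 4.5
   vertex 1.0 2.2 0.9
  endloop
 endfacet
 facet normal 0.122 0.215 0.969
  outer loop
   vertex 3.1 3.6 4.4
   vertex 3.1 1.8 4.8
   vertex 4.6 2.3 4.5
  endloop
 endfacet
 facet normal -0.061 0.217 0.974
  outer loop
   vertex 0.8 1.6 4.7
   vertex 3.1 1.8 4.8
   vertex 3.1 3.6 4.4
  endloop
 endfacet
 facet normal -0.011 -0.345 0.939
  outer loop
   vertex 0.8 1.6 4.7
   vertex 4.3 0.4 4.3
   vertex 3.1 1.8 4.8
  endloop
 endfacet
 facet normal -0.583 0.726 0.365
  outer loop
   vertex 0.8 1.6 4.7
   vertex 3.1 3.6 4.4
   vertex 0.1 2.9 1.0
  endloop
 endfacet
 facet normal -0.302 -0.938 0.173
  outer loop
   vertex 0.8 1.6 4.7
   vertex 2.2 0.3 0.1
   vertex 4.3 0.4 4.3
  endloop
 endfacet
 facet normal -0.787 -0.613 -0.066
  outer loop
   vertex 0.8 1.6 4.7
   vertex 0.1 2.9 1.0
   vertex 2.2 0.3 0.1
  endloop
 endfacet
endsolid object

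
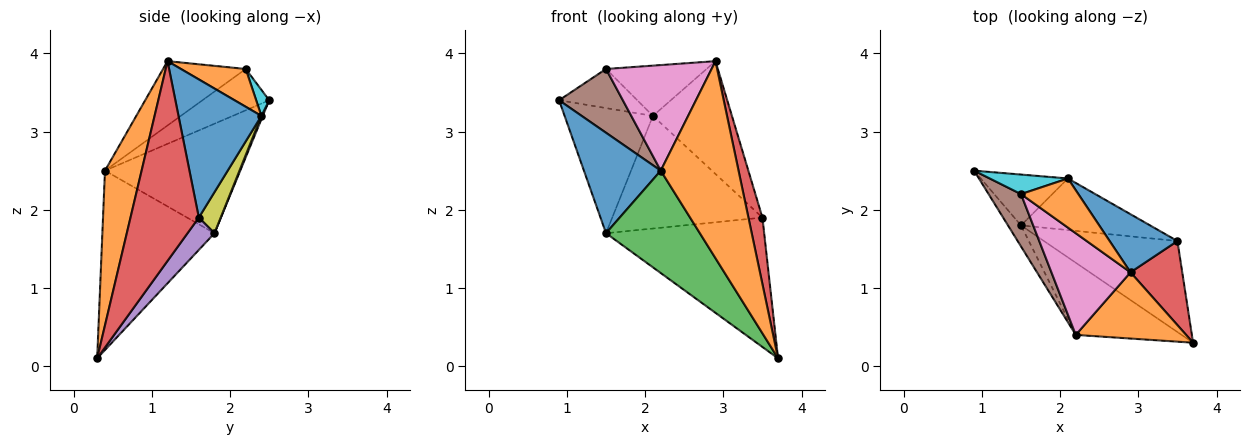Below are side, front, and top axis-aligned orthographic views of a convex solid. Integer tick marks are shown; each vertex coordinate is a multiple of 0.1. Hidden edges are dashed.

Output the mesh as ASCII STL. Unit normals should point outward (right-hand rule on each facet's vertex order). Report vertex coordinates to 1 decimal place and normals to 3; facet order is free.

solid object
 facet normal -0.865 -0.491 -0.103
  outer loop
   vertex 2.2 0.4 2.5
   vertex 0.9 2.5 3.4
   vertex 1.5 1.8 1.7
  endloop
 endfacet
 facet normal 0.408 -0.866 0.291
  outer loop
   vertex 2.2 0.4 2.5
   vertex 3.7 0.3 0.1
   vertex 2.9 1.2 3.9
  endloop
 endfacet
 facet normal -0.699 -0.585 -0.412
  outer loop
   vertex 2.2 0.4 2.5
   vertex 1.5 1.8 1.7
   vertex 3.7 0.3 0.1
  endloop
 endfacet
 facet normal 0.950 -0.194 0.246
  outer loop
   vertex 3.5 1.6 1.9
   vertex 2.9 1.2 3.9
   vertex 3.7 0.3 0.1
  endloop
 endfacet
 facet normal 0.138 0.810 -0.570
  outer loop
   vertex 3.5 1.6 1.9
   vertex 3.7 0.3 0.1
   vertex 1.5 1.8 1.7
  endloop
 endfacet
 facet normal -0.629 -0.601 0.493
  outer loop
   vertex 1.5 2.2 3.8
   vertex 0.9 2.5 3.4
   vertex 2.2 0.4 2.5
  endloop
 endfacet
 facet normal -0.491 -0.627 0.604
  outer loop
   vertex 1.5 2.2 3.8
   vertex 2.2 0.4 2.5
   vertex 2.9 1.2 3.9
  endloop
 endfacet
 facet normal 0.014 0.926 -0.376
  outer loop
   vertex 2.1 2.4 3.2
   vertex 1.5 1.8 1.7
   vertex 0.9 2.5 3.4
  endloop
 endfacet
 facet normal 0.131 0.901 -0.413
  outer loop
   vertex 2.1 2.4 3.2
   vertex 3.5 1.6 1.9
   vertex 1.5 1.8 1.7
  endloop
 endfacet
 facet normal 0.147 0.885 0.442
  outer loop
   vertex 2.1 2.4 3.2
   vertex 0.9 2.5 3.4
   vertex 1.5 2.2 3.8
  endloop
 endfacet
 facet normal 0.682 0.650 0.335
  outer loop
   vertex 2.1 2.4 3.2
   vertex 2.9 1.2 3.9
   vertex 3.5 1.6 1.9
  endloop
 endfacet
 facet normal 0.418 0.649 0.635
  outer loop
   vertex 2.1 2.4 3.2
   vertex 1.5 2.2 3.8
   vertex 2.9 1.2 3.9
  endloop
 endfacet
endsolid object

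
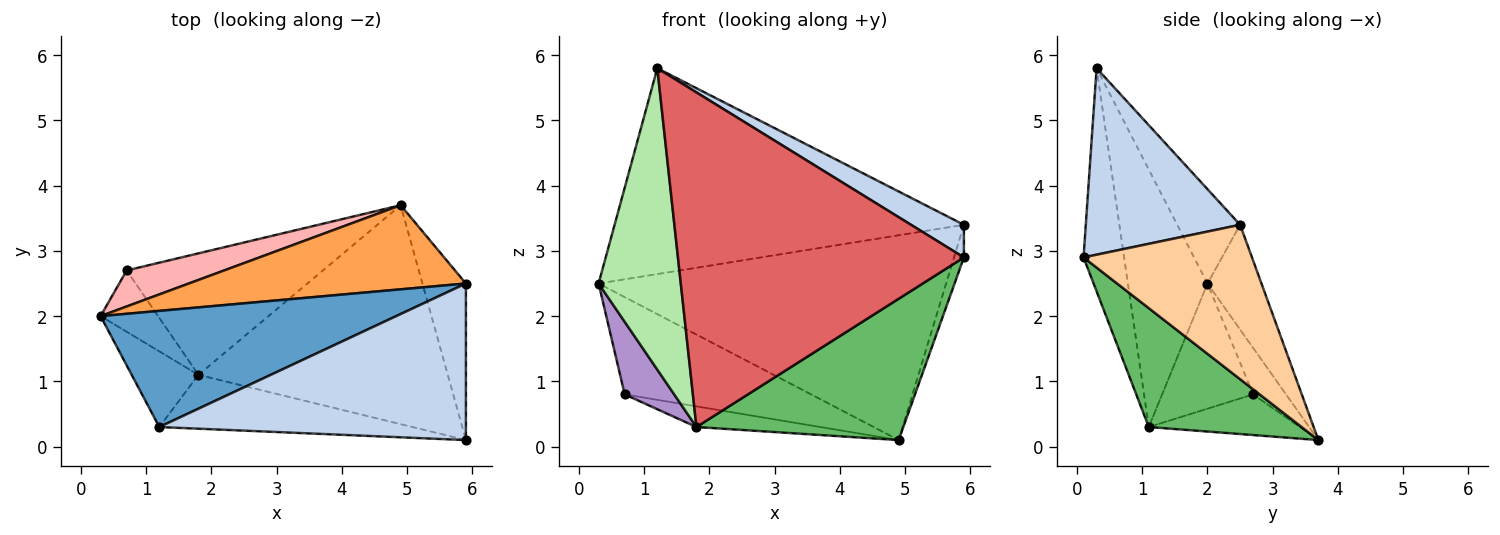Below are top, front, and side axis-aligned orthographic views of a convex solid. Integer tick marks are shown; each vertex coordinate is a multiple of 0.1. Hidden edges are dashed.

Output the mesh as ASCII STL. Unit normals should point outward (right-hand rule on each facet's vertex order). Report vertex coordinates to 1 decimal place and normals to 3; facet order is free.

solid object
 facet normal -0.155 0.860 0.485
  outer loop
   vertex 1.2 0.3 5.8
   vertex 5.9 2.5 3.4
   vertex 0.3 2.0 2.5
  endloop
 endfacet
 facet normal 0.512 -0.175 0.841
  outer loop
   vertex 1.2 0.3 5.8
   vertex 5.9 0.1 2.9
   vertex 5.9 2.5 3.4
  endloop
 endfacet
 facet normal -0.142 0.916 0.376
  outer loop
   vertex 4.9 3.7 0.1
   vertex 0.3 2.0 2.5
   vertex 5.9 2.5 3.4
  endloop
 endfacet
 facet normal 0.961 0.056 -0.271
  outer loop
   vertex 4.9 3.7 0.1
   vertex 5.9 2.5 3.4
   vertex 5.9 0.1 2.9
  endloop
 endfacet
 facet normal 0.372 -0.503 -0.780
  outer loop
   vertex 1.8 1.1 0.3
   vertex 4.9 3.7 0.1
   vertex 5.9 0.1 2.9
  endloop
 endfacet
 facet normal -0.685 -0.707 -0.178
  outer loop
   vertex 1.8 1.1 0.3
   vertex 1.2 0.3 5.8
   vertex 0.3 2.0 2.5
  endloop
 endfacet
 facet normal -0.139 -0.978 -0.157
  outer loop
   vertex 1.8 1.1 0.3
   vertex 5.9 0.1 2.9
   vertex 1.2 0.3 5.8
  endloop
 endfacet
 facet normal -0.163 0.925 0.343
  outer loop
   vertex 0.7 2.7 0.8
   vertex 0.3 2.0 2.5
   vertex 4.9 3.7 0.1
  endloop
 endfacet
 facet normal -0.815 -0.443 -0.374
  outer loop
   vertex 0.7 2.7 0.8
   vertex 1.8 1.1 0.3
   vertex 0.3 2.0 2.5
  endloop
 endfacet
 facet normal -0.200 0.164 -0.966
  outer loop
   vertex 0.7 2.7 0.8
   vertex 4.9 3.7 0.1
   vertex 1.8 1.1 0.3
  endloop
 endfacet
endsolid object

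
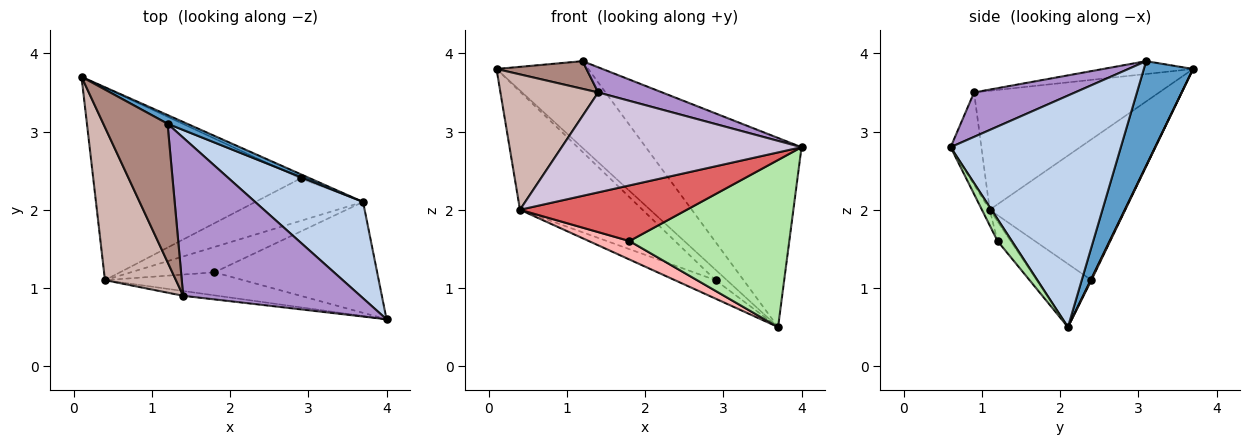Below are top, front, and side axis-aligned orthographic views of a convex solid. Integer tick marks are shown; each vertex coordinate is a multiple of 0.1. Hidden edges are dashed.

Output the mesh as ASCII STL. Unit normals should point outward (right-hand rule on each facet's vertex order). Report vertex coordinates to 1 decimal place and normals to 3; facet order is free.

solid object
 facet normal 0.471 0.878 0.088
  outer loop
   vertex 1.2 3.1 3.9
   vertex 3.7 2.1 0.5
   vertex 0.1 3.7 3.8
  endloop
 endfacet
 facet normal 0.698 0.638 0.325
  outer loop
   vertex 1.2 3.1 3.9
   vertex 4.0 0.6 2.8
   vertex 3.7 2.1 0.5
  endloop
 endfacet
 facet normal 0.058 0.922 -0.384
  outer loop
   vertex 2.9 2.4 1.1
   vertex 0.1 3.7 3.8
   vertex 3.7 2.1 0.5
  endloop
 endfacet
 facet normal -0.501 0.453 -0.738
  outer loop
   vertex 2.9 2.4 1.1
   vertex 0.4 1.1 2.0
   vertex 0.1 3.7 3.8
  endloop
 endfacet
 facet normal -0.474 0.352 -0.807
  outer loop
   vertex 2.9 2.4 1.1
   vertex 3.7 2.1 0.5
   vertex 0.4 1.1 2.0
  endloop
 endfacet
 facet normal 0.074 -0.831 -0.552
  outer loop
   vertex 1.8 1.2 1.6
   vertex 3.7 2.1 0.5
   vertex 4.0 0.6 2.8
  endloop
 endfacet
 facet normal -0.043 -0.923 -0.382
  outer loop
   vertex 1.8 1.2 1.6
   vertex 4.0 0.6 2.8
   vertex 0.4 1.1 2.0
  endloop
 endfacet
 facet normal -0.186 -0.579 -0.794
  outer loop
   vertex 1.8 1.2 1.6
   vertex 0.4 1.1 2.0
   vertex 3.7 2.1 0.5
  endloop
 endfacet
 facet normal 0.240 -0.152 0.959
  outer loop
   vertex 1.4 0.9 3.5
   vertex 4.0 0.6 2.8
   vertex 1.2 3.1 3.9
  endloop
 endfacet
 facet normal -0.127 -0.991 -0.047
  outer loop
   vertex 1.4 0.9 3.5
   vertex 0.4 1.1 2.0
   vertex 4.0 0.6 2.8
  endloop
 endfacet
 facet normal -0.192 -0.192 0.962
  outer loop
   vertex 1.4 0.9 3.5
   vertex 1.2 3.1 3.9
   vertex 0.1 3.7 3.8
  endloop
 endfacet
 facet normal -0.782 -0.413 0.466
  outer loop
   vertex 1.4 0.9 3.5
   vertex 0.1 3.7 3.8
   vertex 0.4 1.1 2.0
  endloop
 endfacet
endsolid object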